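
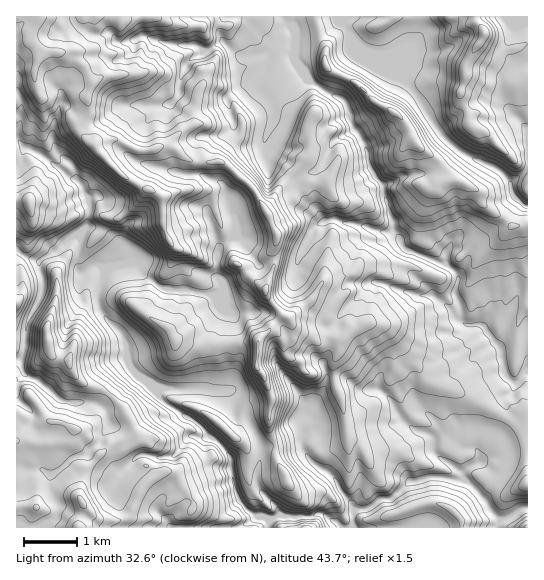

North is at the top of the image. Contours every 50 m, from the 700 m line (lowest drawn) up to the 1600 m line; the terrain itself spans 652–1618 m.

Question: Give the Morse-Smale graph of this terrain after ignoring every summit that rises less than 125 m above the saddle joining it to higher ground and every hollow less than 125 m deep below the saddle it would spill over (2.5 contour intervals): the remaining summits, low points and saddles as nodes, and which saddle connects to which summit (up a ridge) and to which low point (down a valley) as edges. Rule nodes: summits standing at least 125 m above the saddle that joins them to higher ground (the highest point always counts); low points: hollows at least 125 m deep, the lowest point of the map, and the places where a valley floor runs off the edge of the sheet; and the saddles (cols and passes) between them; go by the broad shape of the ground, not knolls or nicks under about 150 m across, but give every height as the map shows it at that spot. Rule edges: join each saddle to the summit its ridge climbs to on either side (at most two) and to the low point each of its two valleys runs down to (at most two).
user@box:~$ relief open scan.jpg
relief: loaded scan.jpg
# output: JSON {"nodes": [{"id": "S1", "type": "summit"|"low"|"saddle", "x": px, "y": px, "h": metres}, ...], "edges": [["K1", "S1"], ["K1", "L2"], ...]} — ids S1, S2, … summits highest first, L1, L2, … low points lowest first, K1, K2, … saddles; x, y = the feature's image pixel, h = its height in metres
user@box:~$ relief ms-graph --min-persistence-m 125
{"nodes": [
{"id": "S1", "type": "summit", "x": 39, "y": 17, "h": 1618},
{"id": "S2", "type": "summit", "x": 78, "y": 527, "h": 1572},
{"id": "S3", "type": "summit", "x": 29, "y": 203, "h": 1540},
{"id": "S4", "type": "summit", "x": 47, "y": 342, "h": 1539},
{"id": "S5", "type": "summit", "x": 17, "y": 303, "h": 1449},
{"id": "S6", "type": "summit", "x": 485, "y": 34, "h": 1291},
{"id": "S7", "type": "summit", "x": 394, "y": 113, "h": 1269},
{"id": "S8", "type": "summit", "x": 453, "y": 511, "h": 910},
{"id": "S9", "type": "summit", "x": 527, "y": 527, "h": 861},
{"id": "L1", "type": "low", "x": 510, "y": 515, "h": 652},
{"id": "K1", "type": "saddle", "x": 109, "y": 394, "h": 1354},
{"id": "K2", "type": "saddle", "x": 17, "y": 143, "h": 1308},
{"id": "K3", "type": "saddle", "x": 23, "y": 351, "h": 1214},
{"id": "K4", "type": "saddle", "x": 79, "y": 245, "h": 1116},
{"id": "K5", "type": "saddle", "x": 171, "y": 406, "h": 1024},
{"id": "K6", "type": "saddle", "x": 505, "y": 219, "h": 989},
{"id": "K7", "type": "saddle", "x": 317, "y": 85, "h": 971},
{"id": "K8", "type": "saddle", "x": 414, "y": 91, "h": 943},
{"id": "K9", "type": "saddle", "x": 375, "y": 505, "h": 728},
{"id": "K10", "type": "saddle", "x": 523, "y": 507, "h": 652}],
"edges": [["K1", "S2"], ["K1", "S4"], ["K1", "L1"], ["K2", "S1"], ["K2", "S3"], ["K2", "L1"], ["K3", "S4"], ["K3", "S5"], ["K3", "L1"], ["K4", "S1"], ["K4", "S4"], ["K4", "L1"], ["K5", "S1"], ["K5", "S2"], ["K5", "L1"], ["K6", "S1"], ["K6", "S7"], ["K6", "L1"], ["K7", "S1"], ["K7", "S7"], ["K7", "L1"], ["K8", "S6"], ["K8", "S7"], ["K8", "L1"], ["K9", "S1"], ["K9", "S8"], ["K9", "L1"], ["K10", "S1"], ["K10", "S9"], ["K10", "L1"]]}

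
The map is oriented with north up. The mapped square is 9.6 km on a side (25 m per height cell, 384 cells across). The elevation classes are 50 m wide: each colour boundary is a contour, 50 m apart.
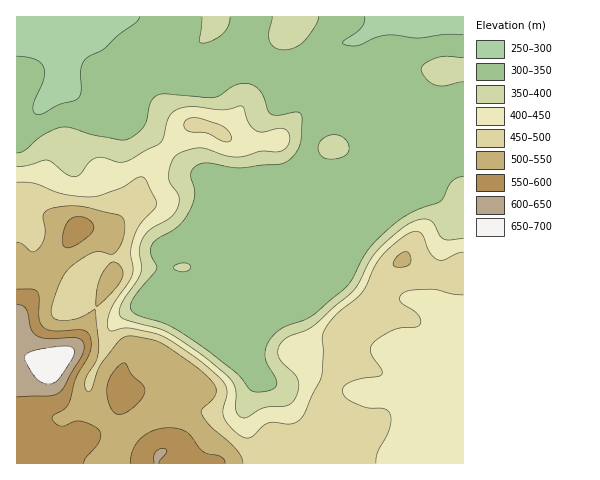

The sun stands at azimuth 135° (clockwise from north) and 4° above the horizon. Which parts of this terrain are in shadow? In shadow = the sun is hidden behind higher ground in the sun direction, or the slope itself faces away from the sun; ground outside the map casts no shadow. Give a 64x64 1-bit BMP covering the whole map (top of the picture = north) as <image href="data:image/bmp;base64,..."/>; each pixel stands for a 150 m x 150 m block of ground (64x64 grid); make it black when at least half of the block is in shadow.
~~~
<image width="64" height="64" href="data:image/bmp;base64,Qk0+AgAAAAAAAD4AAAAoAAAAQAAAAEAAAAABAAEAAAAAAAACAAATCwAAEwsAAAIAAAAAAAAA////AAAAAAAAAcAAAAAAAAAB4AAAAAAAAAPwAAAAAAAAA/wAYAAAAAAD/gDwAAAAAAH/APuAAAAAAP8B/8AAAAAAfAH/wAAAABgAAf/gAAAAHAAA/+AAAAA8AAD/8AAAADwAAP/wAAAAPAAA/+AAAAA+AAD/wAAAEB4AAfgAAAA8HgAB/AAAAH8PAYD+AAAAf4//gP8AAAB/z/8Af/gAAH/P/gD//AAAP8/8AP/+AAA/x/gA//8AAB4D4AH//4AAgACAAf//wADAAAAA///gAMAQAAA//+AA4AgAAB//8AAgDAAAH//wADAAAAAf//gGOAADAB///A88AAAAH///DzwAAAAf//8PPgAAAB///48/AAAAB///zx+AAAAA///gH+AAAAD//+A//gAAAH//8D/+AAAAf//8f/8AAAB///7//4AAAH//////gAAAf/wf/+fAAAA/4B//58AAAAAAH/H34AAAAAAY8H/wAAAAAAD4f/AAABgAAPg/+AAIPAAA/D/8ABw8AAD+P/8APjwAAP47//w+AAAAfwD//h8AAAAfAH//B4AAAA4Af/8HgAAAAAD//4GAAAAAAP//gIAAAAAB//8AQAAAAAHwHAAAAACAAcAAAAAAAIAAAAAAADg4AAAAAAAAPP8AAwAAAAA8/wADg4AAAAB4AAGDgAAAAAAAAAGAAAAAAA=="/>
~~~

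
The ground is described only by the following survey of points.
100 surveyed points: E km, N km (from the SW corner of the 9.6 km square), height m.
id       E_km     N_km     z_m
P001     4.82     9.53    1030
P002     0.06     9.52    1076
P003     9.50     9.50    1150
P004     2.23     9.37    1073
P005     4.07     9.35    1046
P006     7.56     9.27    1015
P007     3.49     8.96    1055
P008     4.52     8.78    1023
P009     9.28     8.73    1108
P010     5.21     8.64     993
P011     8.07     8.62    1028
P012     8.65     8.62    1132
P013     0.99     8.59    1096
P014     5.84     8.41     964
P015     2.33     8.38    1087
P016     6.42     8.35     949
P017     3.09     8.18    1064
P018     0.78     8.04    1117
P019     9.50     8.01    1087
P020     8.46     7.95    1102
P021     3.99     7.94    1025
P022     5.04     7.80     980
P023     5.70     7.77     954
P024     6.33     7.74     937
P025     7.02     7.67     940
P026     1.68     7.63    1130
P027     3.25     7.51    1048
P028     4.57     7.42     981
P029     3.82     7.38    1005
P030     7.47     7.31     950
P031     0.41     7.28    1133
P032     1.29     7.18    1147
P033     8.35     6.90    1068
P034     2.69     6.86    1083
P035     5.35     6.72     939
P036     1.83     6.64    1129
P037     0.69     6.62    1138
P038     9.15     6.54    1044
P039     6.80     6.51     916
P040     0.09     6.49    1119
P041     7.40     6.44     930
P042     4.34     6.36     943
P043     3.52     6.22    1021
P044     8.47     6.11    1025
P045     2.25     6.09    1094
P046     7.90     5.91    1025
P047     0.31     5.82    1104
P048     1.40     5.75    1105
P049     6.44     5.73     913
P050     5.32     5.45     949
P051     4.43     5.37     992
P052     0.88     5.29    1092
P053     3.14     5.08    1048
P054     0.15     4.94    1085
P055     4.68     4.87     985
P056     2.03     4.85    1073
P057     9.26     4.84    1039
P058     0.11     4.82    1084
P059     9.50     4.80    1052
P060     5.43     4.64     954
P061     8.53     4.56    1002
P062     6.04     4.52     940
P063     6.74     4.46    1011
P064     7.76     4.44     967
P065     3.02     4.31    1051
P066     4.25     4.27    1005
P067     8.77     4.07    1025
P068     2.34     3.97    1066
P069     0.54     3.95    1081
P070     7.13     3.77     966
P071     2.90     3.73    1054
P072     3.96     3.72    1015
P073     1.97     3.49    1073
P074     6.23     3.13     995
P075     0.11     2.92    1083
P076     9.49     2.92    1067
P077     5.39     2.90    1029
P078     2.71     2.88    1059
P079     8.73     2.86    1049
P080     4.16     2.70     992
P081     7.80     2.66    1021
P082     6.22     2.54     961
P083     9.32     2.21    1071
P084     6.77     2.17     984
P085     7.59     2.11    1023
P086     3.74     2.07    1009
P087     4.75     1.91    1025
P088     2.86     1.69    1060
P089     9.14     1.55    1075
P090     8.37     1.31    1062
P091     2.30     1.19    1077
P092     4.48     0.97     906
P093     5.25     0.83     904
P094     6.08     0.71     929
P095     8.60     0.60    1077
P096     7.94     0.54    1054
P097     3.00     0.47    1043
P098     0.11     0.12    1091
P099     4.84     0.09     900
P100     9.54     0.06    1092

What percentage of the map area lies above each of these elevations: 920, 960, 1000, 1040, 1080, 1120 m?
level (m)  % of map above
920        96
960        84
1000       68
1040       48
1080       24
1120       5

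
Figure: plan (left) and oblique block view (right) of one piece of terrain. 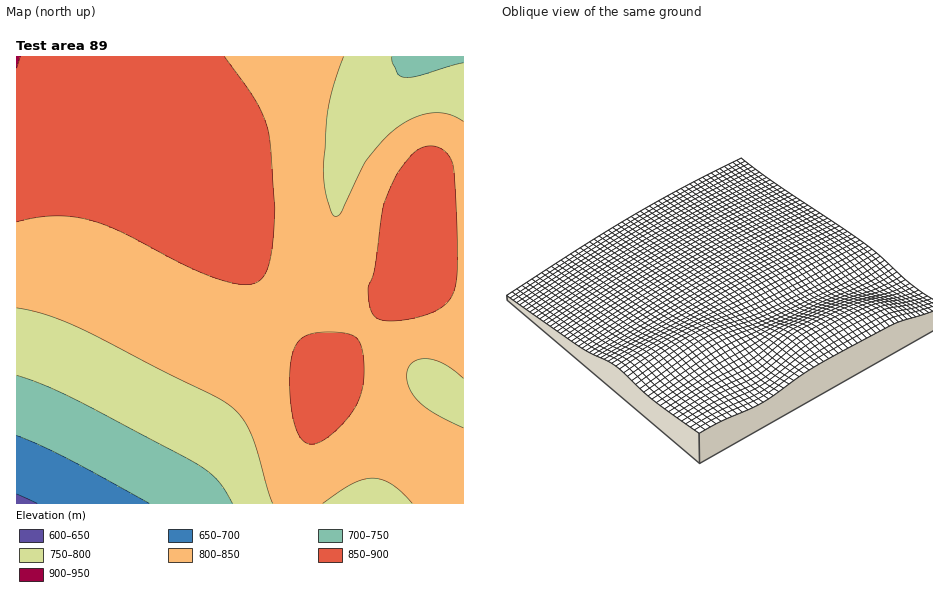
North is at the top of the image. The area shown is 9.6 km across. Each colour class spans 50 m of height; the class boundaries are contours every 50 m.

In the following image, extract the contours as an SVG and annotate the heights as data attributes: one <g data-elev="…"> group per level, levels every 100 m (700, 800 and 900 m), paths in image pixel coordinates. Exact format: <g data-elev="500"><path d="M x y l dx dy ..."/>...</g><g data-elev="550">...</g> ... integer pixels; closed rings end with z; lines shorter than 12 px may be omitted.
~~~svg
<g data-elev="700"><path d="M17 436l47 21 85 46"/></g><g data-elev="800"><path d="M323 503l30-19 10-5 9-1 10 2 9 4 11 8 10 11"/><path d="M463 428l-28-14-16-12-10-14-2-14 2-7 4-5 6-3 8 0 18 5 18 14"/><path d="M17 308l29 7 32 12 136 69 16 10 12 11 9 17 22 69"/><path d="M463 121l-15-7-15-1-17 4-18 10-14 12-18 21-25 53-4 3-3 0-4-6-5-18-1-29 5-57 5-24 10-25"/></g><g data-elev="900"><path d="M17 68l3-11"/></g>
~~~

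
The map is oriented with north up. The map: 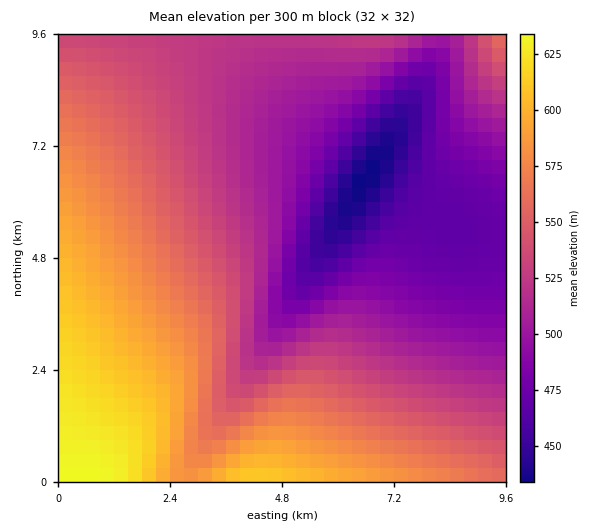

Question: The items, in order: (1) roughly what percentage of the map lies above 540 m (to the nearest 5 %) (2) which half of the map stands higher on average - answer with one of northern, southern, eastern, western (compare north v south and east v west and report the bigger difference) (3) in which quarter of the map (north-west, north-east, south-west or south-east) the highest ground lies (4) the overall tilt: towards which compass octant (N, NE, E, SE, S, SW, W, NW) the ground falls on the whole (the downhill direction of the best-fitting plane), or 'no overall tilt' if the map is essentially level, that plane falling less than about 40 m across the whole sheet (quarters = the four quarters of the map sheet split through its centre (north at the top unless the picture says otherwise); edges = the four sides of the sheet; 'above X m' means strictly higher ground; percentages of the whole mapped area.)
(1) Roughly 40 % of the ground is higher than 540 m.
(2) On average the western half of the map is the higher ground.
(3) Look to the south-west quarter for the highest ground.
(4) Overall the map slopes down towards the north-east.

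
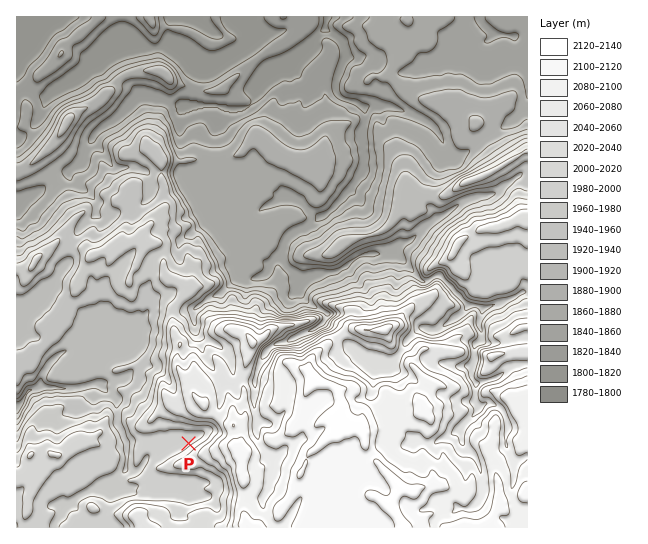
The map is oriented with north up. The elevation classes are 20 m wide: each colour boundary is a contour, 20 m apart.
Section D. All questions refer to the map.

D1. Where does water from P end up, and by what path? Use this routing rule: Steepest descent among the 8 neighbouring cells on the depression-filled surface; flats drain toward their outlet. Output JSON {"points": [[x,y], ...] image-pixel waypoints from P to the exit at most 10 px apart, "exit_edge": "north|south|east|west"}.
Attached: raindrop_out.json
{"points": [[189, 443], [178, 445], [167, 449], [157, 451], [146, 458], [141, 469], [130, 471], [126, 463], [127, 453], [126, 442], [122, 431], [118, 421], [117, 410], [117, 399], [106, 390], [97, 383], [86, 386], [75, 389], [65, 389], [54, 387], [43, 387], [33, 389], [23, 398], [17, 406]], "exit_edge": "west"}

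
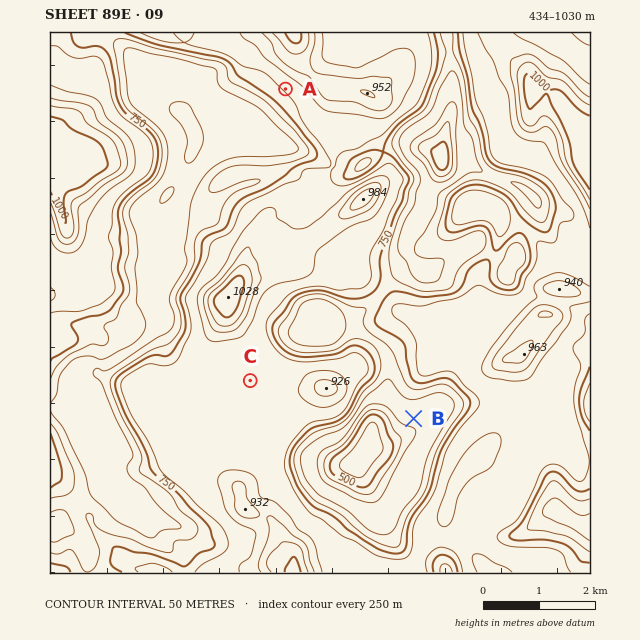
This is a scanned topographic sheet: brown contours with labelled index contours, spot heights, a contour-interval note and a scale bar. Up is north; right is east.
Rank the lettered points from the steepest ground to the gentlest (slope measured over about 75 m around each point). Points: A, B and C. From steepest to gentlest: A B C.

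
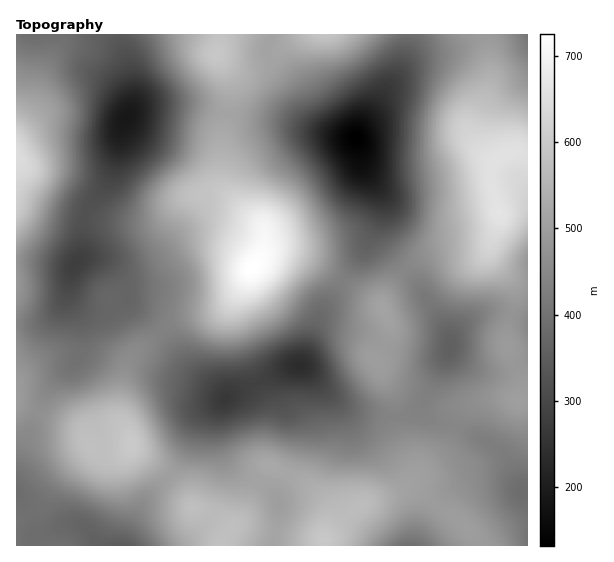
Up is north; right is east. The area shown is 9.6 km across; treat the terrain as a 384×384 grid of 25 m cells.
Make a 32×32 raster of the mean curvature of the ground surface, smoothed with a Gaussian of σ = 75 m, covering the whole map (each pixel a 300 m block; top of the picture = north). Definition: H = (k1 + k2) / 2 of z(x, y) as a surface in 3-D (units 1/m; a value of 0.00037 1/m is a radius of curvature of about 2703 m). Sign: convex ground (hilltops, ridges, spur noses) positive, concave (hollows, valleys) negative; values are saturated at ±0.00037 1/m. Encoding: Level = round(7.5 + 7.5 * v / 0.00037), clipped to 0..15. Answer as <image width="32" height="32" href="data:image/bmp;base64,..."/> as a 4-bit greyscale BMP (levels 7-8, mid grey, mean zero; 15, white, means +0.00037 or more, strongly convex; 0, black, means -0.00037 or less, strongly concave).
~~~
<image width="32" height="32" href="data:image/bmp;base64,Qk12AgAAAAAAAHYAAAAoAAAAIAAAACAAAAABAAQAAAAAAAACAAATCwAAEwsAABAAAAAAAAAAAAAAABEREQAiIiIAMzMzAERERABVVVUAZmZmAHd3dwCIiIgAmZmZAKqqqgC7u7sAzMzMAN3d3QDu7u4A////ACZ5VkRohpqVSu/LliSbupZoUxV2i9h81zaqiqlWu7qIaGM3lUr9qbYleZ3piaqHVVZli6UWynZ1R6q82Jl3eEJWi97LZZplibu3iGaal5hldpzZv+lnee/ql0RoqoioZ3WOtp/VR2nOh1d1aJmIQ0hUj7i/pAMleSNoZpdlVmaJlXzc/3EkATZXliRnZZmYraRVeblUdSFXm3InuoaKurvHMTaXRHQyVUIBfPuHV3V5mWQ2upZURVMAA8/LlAFYqXipeL23RZqFMAjcibcgXewzZ2VZqXr/uZZnmH3YIUvJdBV3Unh6/6m2ImrehTUTitgTnHOWVM/shAJb/VFYY1vJIJyVhSGu/9dEebtSfMmsVRAkVZc0vf/6uUFZl4v/pjYxJEaVaLmt7cpAR7qHr8WJdGiKl1aIfc2ZZ2V6lYza2kJomapnaM/+mXphGLd9/MlAJVjv6mq9zJVHMAiYnLitpUQmz/yqiXqVEQJpeK2H39plRFmqqIVZlxAlmne7dtypUwMiaqmZh2MiFZur2rzHhzACNYy5eVIgACRp7riuiKyQADadqYYyIQBDef+3m3ntlAATV4iXValRREfep2dauHdAAlaZuai7hUMlm7t0aYNXhFmr65mnd3YhFXeLt1imimNqz/tll4m5YyV1e5UlioczWJrKU2rf7IM0dmml"/>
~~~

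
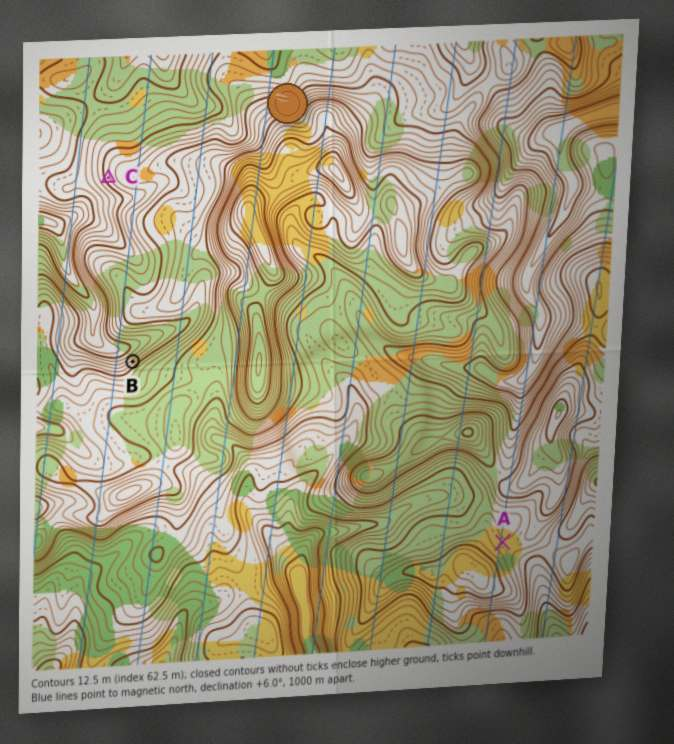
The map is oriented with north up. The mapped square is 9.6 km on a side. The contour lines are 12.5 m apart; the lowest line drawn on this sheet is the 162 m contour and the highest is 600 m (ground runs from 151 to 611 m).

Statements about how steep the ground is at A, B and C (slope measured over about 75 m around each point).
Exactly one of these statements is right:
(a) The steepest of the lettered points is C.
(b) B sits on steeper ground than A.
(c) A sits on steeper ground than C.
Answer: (b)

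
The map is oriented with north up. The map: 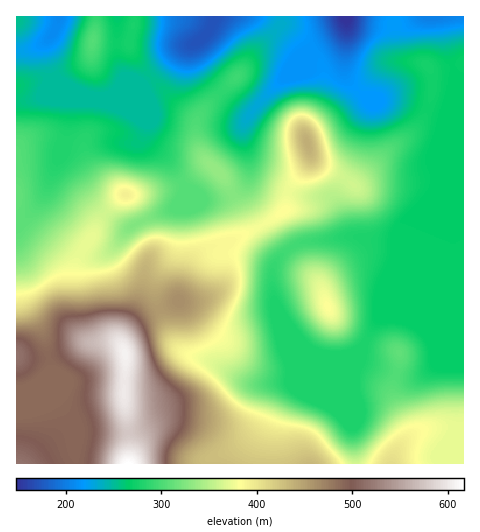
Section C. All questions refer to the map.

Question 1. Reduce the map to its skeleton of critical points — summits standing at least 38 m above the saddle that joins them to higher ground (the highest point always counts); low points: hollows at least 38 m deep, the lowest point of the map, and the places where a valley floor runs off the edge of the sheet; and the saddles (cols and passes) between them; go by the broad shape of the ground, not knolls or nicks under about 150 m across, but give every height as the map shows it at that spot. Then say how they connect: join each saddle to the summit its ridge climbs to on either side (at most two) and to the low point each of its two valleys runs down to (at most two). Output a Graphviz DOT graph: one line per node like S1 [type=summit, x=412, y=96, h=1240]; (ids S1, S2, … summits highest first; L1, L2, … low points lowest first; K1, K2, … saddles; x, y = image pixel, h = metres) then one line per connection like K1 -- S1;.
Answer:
graph terrain {
  S1 [type=summit, x=127, y=463, h=617];
  S2 [type=summit, x=307, y=143, h=440];
  S3 [type=summit, x=391, y=463, h=408];
  S4 [type=summit, x=328, y=307, h=382];
  S5 [type=summit, x=92, y=41, h=304];
  L1 [type=low, x=347, y=19, h=148];
  L2 [type=low, x=215, y=18, h=170];
  L3 [type=low, x=59, y=17, h=207];
  K1 [type=saddle, x=288, y=192, h=374];
  K2 [type=saddle, x=356, y=463, h=363];
  K3 [type=saddle, x=290, y=248, h=296];
  K4 [type=saddle, x=151, y=77, h=253];
  K1 -- S1;
  K1 -- S2;
  K1 -- L1;
  K2 -- S1;
  K2 -- S3;
  K2 -- L1;
  K3 -- S1;
  K3 -- S4;
  K3 -- L1;
  K4 -- S1;
  K4 -- S5;
  K4 -- L2;
  K4 -- L3;
}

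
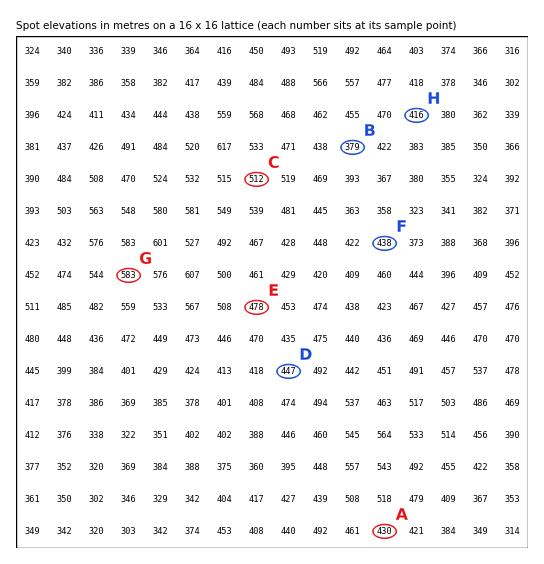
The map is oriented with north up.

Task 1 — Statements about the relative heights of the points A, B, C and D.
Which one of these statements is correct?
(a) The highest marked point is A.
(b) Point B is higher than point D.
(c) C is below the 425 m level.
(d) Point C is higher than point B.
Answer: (d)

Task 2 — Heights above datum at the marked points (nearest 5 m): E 480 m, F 440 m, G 585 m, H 415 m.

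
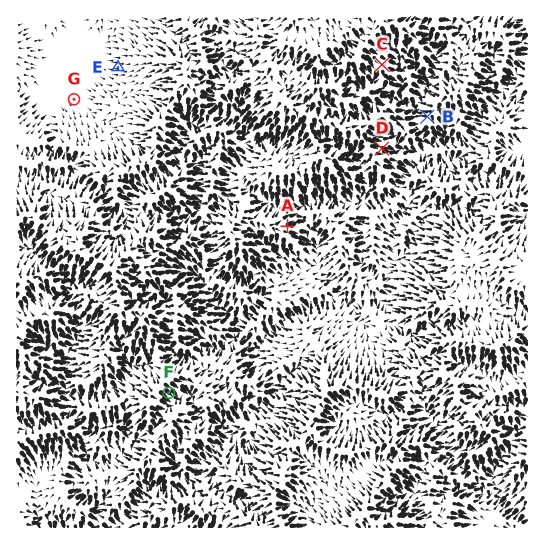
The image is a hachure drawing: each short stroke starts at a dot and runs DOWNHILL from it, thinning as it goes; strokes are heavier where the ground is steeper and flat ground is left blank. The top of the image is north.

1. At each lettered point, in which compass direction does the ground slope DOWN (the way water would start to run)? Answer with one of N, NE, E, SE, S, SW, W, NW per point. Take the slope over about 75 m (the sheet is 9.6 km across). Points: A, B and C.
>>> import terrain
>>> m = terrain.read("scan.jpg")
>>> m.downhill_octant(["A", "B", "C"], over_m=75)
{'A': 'NE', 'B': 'W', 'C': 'SE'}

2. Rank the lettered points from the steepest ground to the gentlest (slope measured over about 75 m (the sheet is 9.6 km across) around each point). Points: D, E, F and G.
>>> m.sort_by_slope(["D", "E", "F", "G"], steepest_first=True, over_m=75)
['F', 'D', 'E', 'G']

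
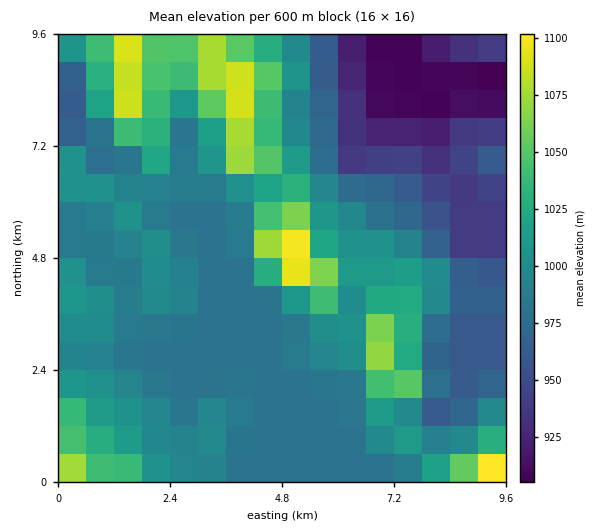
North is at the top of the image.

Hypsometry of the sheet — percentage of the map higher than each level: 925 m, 94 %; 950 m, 86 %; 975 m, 75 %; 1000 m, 36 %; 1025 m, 19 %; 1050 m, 10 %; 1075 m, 5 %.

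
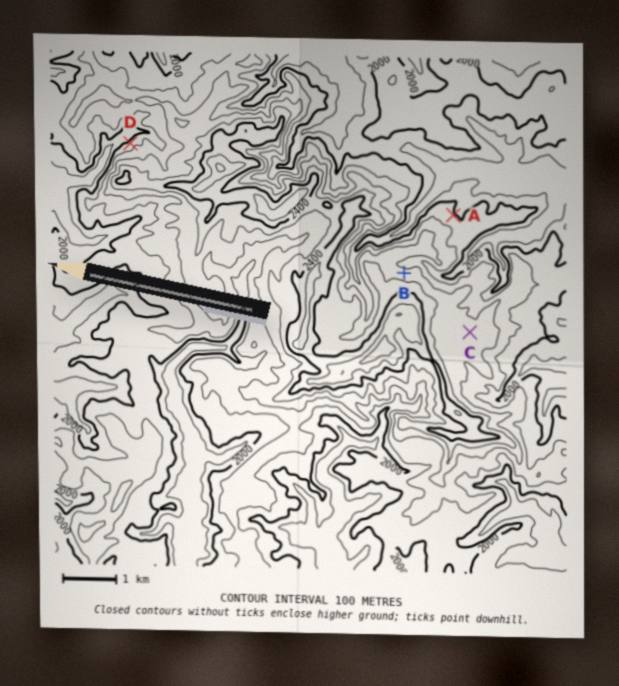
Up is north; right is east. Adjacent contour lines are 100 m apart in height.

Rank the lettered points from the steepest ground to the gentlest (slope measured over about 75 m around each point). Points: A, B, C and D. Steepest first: D B A C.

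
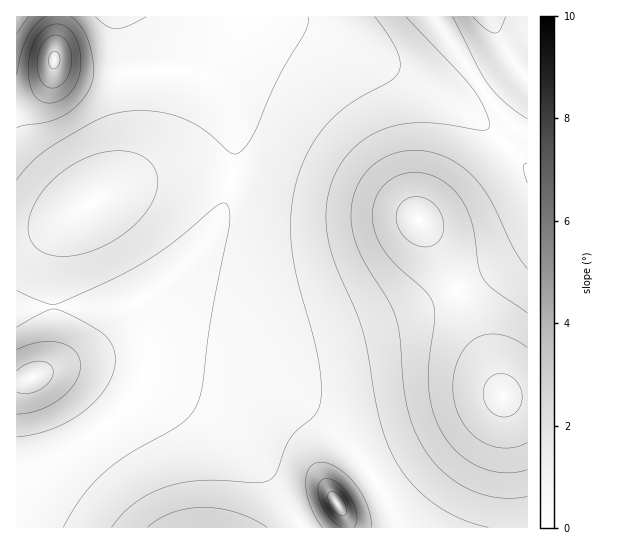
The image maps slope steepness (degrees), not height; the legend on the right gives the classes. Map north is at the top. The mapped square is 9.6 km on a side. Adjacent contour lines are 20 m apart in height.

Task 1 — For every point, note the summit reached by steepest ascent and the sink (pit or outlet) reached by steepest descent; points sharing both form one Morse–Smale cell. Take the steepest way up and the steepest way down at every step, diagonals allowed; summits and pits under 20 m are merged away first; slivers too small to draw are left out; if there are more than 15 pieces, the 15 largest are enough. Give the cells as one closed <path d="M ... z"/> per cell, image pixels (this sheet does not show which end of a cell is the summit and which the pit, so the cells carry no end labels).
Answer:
<path d="M279 20l-20 0-14 7-42 42-8 4 15 6 10 10 8 14 7 31-2 37-9 36-17 34-28 31-22 19-17 10 11 20 11 11 23 9 37 6 41 1 43-5 61-18 67-24 49-24 45-28 0-82-31-32-39-28-83-47-56-27z"/><path d="M527 249l-44 28-49 24-88 31-53 13-47 3-37-3-30-5-17-8-11-11-13-20-1 4 8 18 4 22-2 26 48 12 74 9 17 5 21 11 20 15 30 31 24 35 21 39 125 0z"/><path d="M55 63l-2 0-1 11-7 12-11 11-18 8 0 204 26-2 85 0 30-16 22-19 20-21 14-21 11-23 9-36 2-37-4-23-11-22-10-10-16-7-47-1-41 5-36-5-11-4z"/><path d="M147 387l-6 1-9 14-19 19-18 14-40 25-39 19 1 49 283-1-4-9-33-51-14-17-22-22-34-23z"/><path d="M433 16l-375 0-3 46 4 5 11 4 36 5 41-5 51 1 5-3 42-42 14-7 20 0 52 19 100 52 58 37 38 39 1-32-15-11-21-22z"/><path d="M137 303l-15 5-80-1-26 3 1 169 38-19 40-25 18-14 23-24 9-19 4-21-1-23z"/><path d="M151 372l-6 2-4 13 12 1 32 13 42 27 22 22 14 17 38 61 100-1-20-38-24-35-30-31-20-15-21-11-17-5-74-9z"/><path d="M527 16l-94 1 59 85 21 22 14 11z"/><path d="M57 16l-41 1 1 87 8-1 9-6 11-11 7-12 5-39z"/>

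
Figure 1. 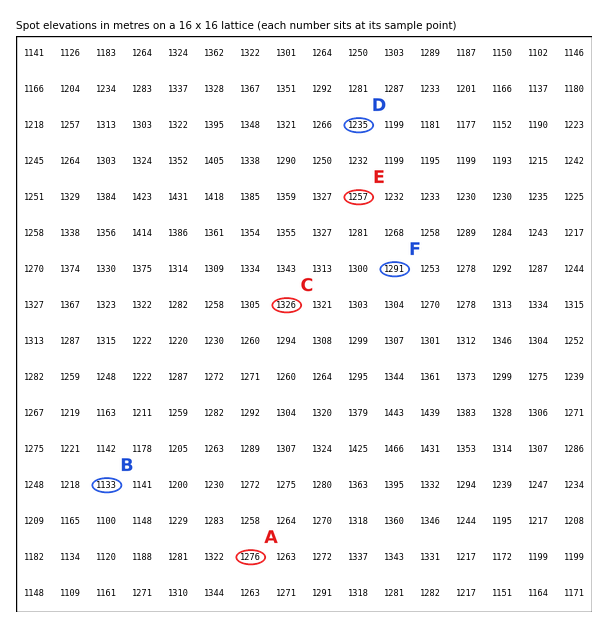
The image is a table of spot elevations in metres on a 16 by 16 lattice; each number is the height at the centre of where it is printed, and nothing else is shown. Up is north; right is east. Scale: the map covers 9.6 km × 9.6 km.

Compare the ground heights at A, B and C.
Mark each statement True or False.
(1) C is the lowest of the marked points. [False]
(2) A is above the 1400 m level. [False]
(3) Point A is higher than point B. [True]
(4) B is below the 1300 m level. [True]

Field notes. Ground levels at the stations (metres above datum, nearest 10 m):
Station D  1240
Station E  1260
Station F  1290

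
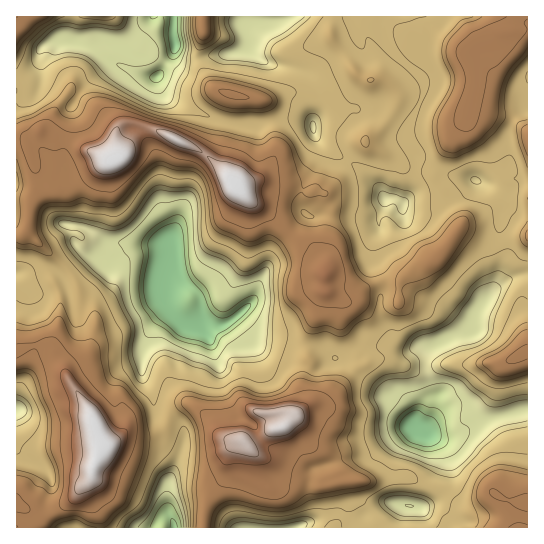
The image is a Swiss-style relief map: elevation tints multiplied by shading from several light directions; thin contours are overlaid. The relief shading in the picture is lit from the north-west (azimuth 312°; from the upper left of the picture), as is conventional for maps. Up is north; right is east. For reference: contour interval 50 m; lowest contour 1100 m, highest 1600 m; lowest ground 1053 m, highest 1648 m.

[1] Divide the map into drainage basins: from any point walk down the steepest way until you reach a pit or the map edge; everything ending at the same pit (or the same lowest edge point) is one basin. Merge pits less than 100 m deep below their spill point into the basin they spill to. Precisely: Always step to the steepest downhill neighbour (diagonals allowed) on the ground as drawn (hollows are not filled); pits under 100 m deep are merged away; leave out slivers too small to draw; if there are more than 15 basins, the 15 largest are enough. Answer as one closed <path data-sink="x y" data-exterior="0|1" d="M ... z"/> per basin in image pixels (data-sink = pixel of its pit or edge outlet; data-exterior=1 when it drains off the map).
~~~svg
<path data-sink="415 429" data-exterior="0" d="M527 16l-10 0-7 16-13 1-11 7-8 1-10 9 0 7 7 18 0 10-7 28-3 6-10 12-20 38 0 9 10 13 2 10 13 22-11 19-14 17-20 9-16 13-22 2-12 5-18 12-5 0-13-8-5 1-19 49 0 9 4 14-6 17 1 21-18 22-16 6-22 15 9 9 14 6 14 16 5 3 19-1 13 6 16-4 43 0 30-2 11 5 24 7 17 14 10 0 21-12 12 7 18 2-7 8 0 17 11 0z"/><path data-sink="198 327" data-exterior="0" d="M147 127l-7 2-22 30-13 4-31 20-24 4-3-8-11-9 0 23-5 10-3 22-5 8-7 2 0 114 29-4 8 6 6 14 29 44 14 38 11-4 13-10 24 2 12-4 6-9 3-9 12-9 7 0 9 5 24 28 7 3 12 0 7 5 21-14 16-6 18-22-1-21 6-17-4-14 0-9 20-51 0-21-5-11-11-12-15-10-24-22-21-15-18-22-25-23-16-10z"/><path data-sink="385 199" data-exterior="0" d="M515 16l-184 1 0 21 22 33 10 8 14 0 12 5 8 11 0 8-13 22-15 11-4 6-13 12-15 27-13 13 8 15-7 33 3 17-3 12 1 21 16 8 5 0 18-12 12-5 22-2 16-13 20-9 14-17 11-19-13-22-2-10-10-13 0-9 20-38 12-14 8-32 0-10-8-23-41 4-10-9-4-6 11-8 12-1 32 19 11-10 8-1 11-7 13-1z"/><path data-sink="175 43" data-exterior="0" d="M202 16l-185 0-1 121 9 2 2 5 24-23 6-15 8-11 6-3 31 20 14 14 1 5 8-8 9 0 17 5 50 23 18 16 0-6 5-16 9-50-18-6-7-7-9-17-2-12 6-15z"/><path data-sink="174 527" data-exterior="1" d="M190 404l-7 0-8 4-4 5-3 9-6 9-12 4-24-2-13 10-12 4-9 23 0 7-8 10 3 10 12 18 2 13 102-1 5-28 17-24 4-24 11-10-17-4-22-26z"/><path data-sink="243 25" data-exterior="0" d="M330 16l-127 0 0 22-6 15 2 12 9 17 7 7 22 7 21 4 13 0 20-8 15 0 12 4 21 0 14-11 4-10-26-37z"/><path data-sink="17 410" data-exterior="1" d="M45 345l-12 0-17 5 0 153 9 5 10 11 15-4 19-12 7-8 3-5 12-11 2-13 8-17-2-15-11-25-29-44-6-14z"/><path data-sink="313 127" data-exterior="0" d="M359 76l-6 9-14 11-21 0-12-4-15 0-20 8-8 0 10 27 3 28-18 24-10 3 15-1 10 4 13 0 21 7 11-1 7 2 12-12 15-27 13-12 0-4-10-19-3-9 4-13 12-16z"/><path data-sink="246 527" data-exterior="1" d="M242 440l-4 1-9 10-4 24-17 24-4 14-1 15 132-1 12-20-4-26-21 4-13-6-19 1-7-4-12-15-14-6z"/><path data-sink="410 506" data-exterior="0" d="M411 479l-66 2 2 26-12 20 182 0 0-17 6-9-17-1-15-7-18 12-10 0-17-14-24-7z"/>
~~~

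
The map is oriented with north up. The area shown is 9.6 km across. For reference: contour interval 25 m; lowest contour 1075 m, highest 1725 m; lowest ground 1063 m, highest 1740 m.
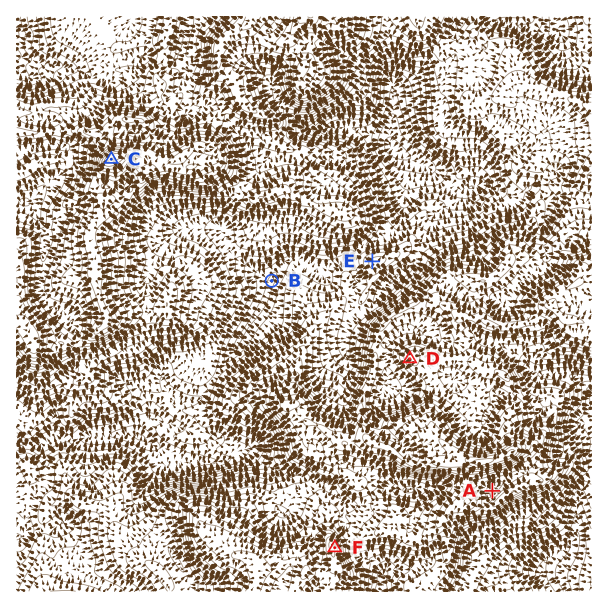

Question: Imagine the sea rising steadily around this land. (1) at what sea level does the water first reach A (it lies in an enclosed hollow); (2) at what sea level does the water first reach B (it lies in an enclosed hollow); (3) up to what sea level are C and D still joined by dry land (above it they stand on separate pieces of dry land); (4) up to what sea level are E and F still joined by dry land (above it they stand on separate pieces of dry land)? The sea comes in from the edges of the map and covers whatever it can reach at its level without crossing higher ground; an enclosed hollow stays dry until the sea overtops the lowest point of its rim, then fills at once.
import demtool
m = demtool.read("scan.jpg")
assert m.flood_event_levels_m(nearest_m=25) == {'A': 1550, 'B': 1225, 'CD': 1300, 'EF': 1275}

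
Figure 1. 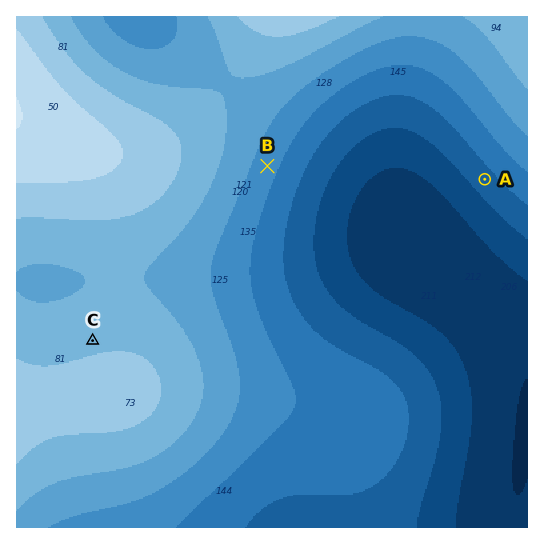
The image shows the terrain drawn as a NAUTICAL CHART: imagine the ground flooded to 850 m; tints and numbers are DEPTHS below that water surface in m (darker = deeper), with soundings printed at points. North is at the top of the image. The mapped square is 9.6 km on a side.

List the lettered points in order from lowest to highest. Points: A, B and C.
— A B C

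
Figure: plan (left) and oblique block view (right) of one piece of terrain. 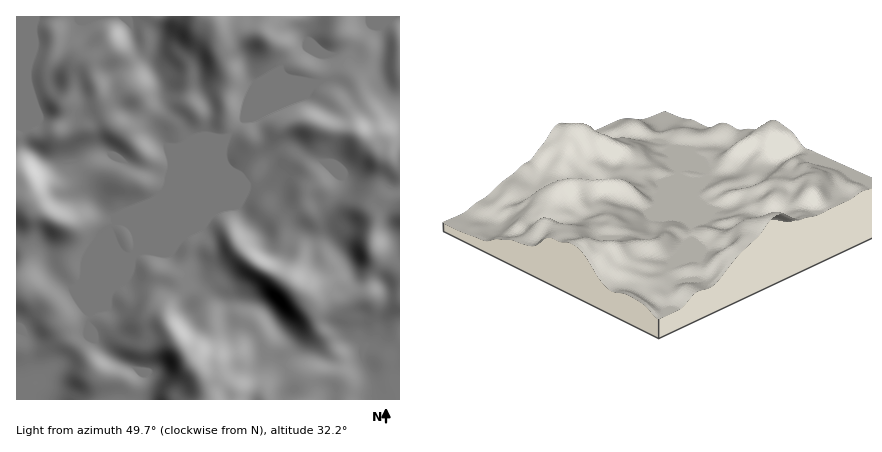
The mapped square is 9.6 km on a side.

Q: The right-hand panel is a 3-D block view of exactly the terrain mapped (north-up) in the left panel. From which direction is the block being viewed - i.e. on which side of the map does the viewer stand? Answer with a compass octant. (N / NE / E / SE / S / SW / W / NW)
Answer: NE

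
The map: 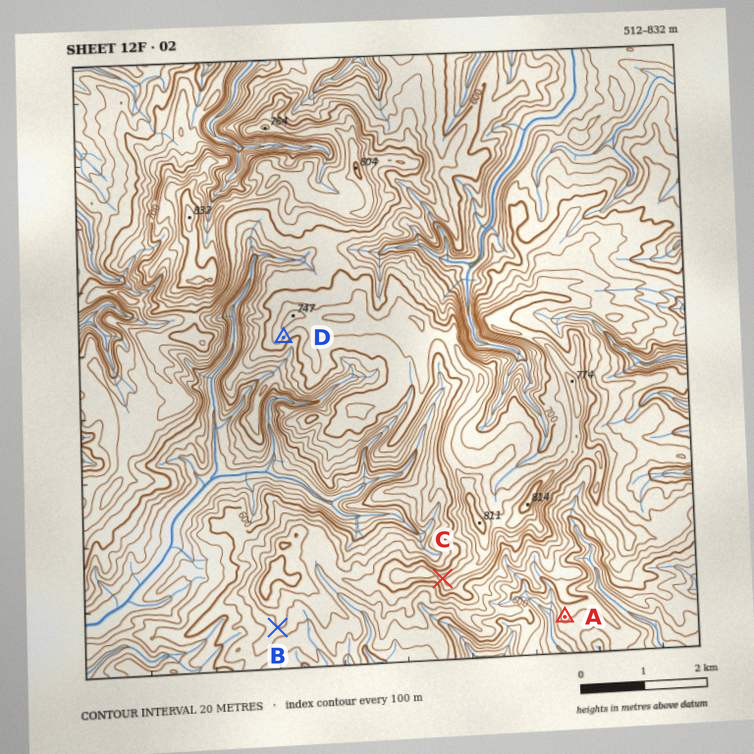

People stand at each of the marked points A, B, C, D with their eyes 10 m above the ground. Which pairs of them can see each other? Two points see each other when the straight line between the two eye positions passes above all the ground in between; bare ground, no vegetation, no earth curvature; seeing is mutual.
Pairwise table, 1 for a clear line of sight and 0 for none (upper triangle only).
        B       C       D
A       0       0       0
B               1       0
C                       1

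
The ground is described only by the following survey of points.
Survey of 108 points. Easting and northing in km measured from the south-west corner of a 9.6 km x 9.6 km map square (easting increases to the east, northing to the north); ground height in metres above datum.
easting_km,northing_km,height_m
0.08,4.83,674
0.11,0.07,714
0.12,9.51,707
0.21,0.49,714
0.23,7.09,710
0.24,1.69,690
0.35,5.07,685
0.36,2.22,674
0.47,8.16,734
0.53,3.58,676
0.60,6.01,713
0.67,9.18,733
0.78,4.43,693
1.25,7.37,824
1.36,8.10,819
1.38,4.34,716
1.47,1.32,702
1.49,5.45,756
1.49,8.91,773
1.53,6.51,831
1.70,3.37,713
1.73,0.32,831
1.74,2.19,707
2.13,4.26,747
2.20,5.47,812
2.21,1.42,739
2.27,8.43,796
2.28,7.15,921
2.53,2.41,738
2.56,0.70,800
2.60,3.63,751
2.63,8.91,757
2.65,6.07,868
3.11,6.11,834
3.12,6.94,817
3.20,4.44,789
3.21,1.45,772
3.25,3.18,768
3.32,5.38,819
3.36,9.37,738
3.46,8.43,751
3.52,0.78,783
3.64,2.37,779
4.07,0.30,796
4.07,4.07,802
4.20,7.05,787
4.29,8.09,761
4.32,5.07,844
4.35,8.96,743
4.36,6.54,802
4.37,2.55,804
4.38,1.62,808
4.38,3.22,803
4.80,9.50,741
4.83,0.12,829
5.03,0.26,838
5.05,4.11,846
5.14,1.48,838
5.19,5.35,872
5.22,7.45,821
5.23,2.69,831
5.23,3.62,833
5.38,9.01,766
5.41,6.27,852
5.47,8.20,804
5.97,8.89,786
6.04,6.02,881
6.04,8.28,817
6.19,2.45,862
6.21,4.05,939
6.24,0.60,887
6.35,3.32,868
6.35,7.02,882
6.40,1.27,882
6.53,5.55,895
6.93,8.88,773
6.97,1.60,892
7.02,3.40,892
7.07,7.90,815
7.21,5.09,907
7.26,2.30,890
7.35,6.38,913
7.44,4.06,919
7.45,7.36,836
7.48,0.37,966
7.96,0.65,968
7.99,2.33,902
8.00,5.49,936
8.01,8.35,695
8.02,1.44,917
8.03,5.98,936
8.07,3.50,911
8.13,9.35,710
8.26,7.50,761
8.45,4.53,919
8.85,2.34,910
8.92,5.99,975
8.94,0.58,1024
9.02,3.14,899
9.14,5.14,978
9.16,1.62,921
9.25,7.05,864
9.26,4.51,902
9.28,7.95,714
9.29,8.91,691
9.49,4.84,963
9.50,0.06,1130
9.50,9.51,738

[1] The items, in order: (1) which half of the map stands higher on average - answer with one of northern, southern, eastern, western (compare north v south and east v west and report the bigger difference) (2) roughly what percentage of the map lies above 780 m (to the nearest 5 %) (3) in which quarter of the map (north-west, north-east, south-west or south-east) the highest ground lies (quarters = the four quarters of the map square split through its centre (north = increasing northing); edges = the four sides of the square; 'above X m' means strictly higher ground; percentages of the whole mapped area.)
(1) The eastern half stands higher on average than the western half.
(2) Ground above 780 m makes up about 65 % of the sheet.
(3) The highest point lies in the south-east quarter of the map.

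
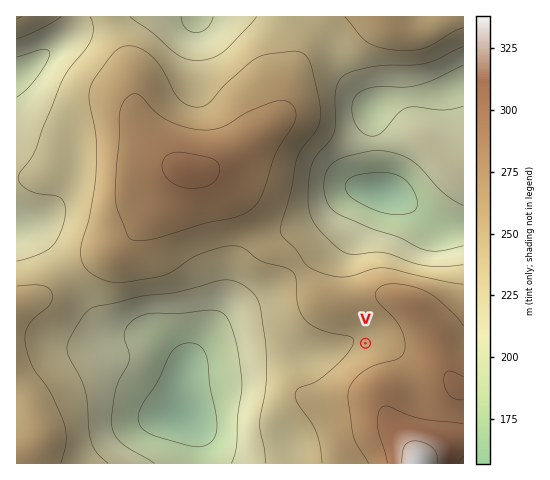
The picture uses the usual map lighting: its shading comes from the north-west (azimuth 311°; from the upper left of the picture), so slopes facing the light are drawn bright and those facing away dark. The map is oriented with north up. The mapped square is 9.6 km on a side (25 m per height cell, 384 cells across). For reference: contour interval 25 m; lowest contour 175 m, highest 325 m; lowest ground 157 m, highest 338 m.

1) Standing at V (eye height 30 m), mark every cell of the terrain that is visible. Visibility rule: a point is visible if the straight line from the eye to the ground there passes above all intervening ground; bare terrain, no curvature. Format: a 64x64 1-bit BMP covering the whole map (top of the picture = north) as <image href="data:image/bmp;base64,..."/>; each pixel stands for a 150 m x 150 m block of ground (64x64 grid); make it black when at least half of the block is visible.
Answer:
<image width="64" height="64" href="data:image/bmp;base64,Qk0+AgAAAAAAAD4AAAAoAAAAQAAAAEAAAAABAAEAAAAAAAACAAATCwAAEwsAAAIAAAAAAAAA////AAAAAAD///4AAAADgP///AAAAAPAf//4AAAAA/Af//gAAAAH/B//8AAAAAf/H//wAAAAD/8f//AAAAAP/h//8AAAGA/4P//wAAB4HHg///gAAPw8eD//+AAB//78f//8AAP///z///wAA////P///AAH///4///8AAf///j///4AD///+P///gAP///w////AB////D///+AH///8P///8Af///g////4B///8D////wOH//wP////wwf/+A/////+A//gD/////wB/4AD/////gAAAAD4f///gAAAAEB////8AAAAAH////wAAAAAP////AAAAAA////8AAAAAB////wAAAAAB////AAAAAAD///8AAAAAAH///wAAAAAAP///AAAAAAAf//8AAAAAAA///wAAAAAAD///AAAAAAAP//8AAAAAAA///4AAAAAAA///gAAAAAAAP/+AAAAAAAAP/8AAAAAAAAf/4AAAAAAAAf/wAAAAAAAA//gAAAAAAAB/+AAAAAAAAB/4AAAAAAAAD/gAAAAAAAAH+AAAAAAAAAH4AAAAAAAAAPwAAAAAAAAA/gAAAAAAAAD/AAAAAAAAAP/AAAAAAAAA//AAAAAAAAD//gAAAAAAAH//gAAAAAAAf//gAAAAAAB///AAAAAAAH//+AAAAAAAf/g8AAAAAAD/4Bw=="/>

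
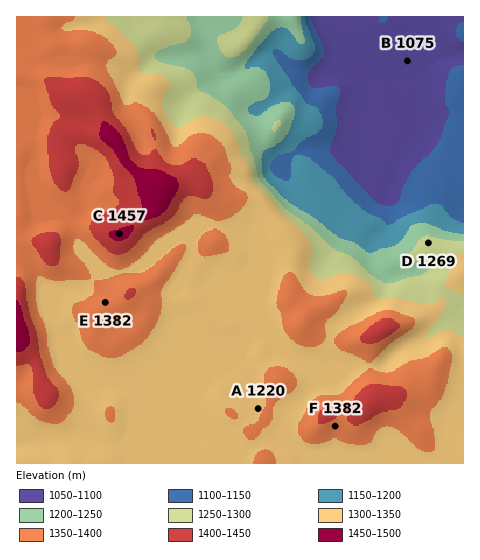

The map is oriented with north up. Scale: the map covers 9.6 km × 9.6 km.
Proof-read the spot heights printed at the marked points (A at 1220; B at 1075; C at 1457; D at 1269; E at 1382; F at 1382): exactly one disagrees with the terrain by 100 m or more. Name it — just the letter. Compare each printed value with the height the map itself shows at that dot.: A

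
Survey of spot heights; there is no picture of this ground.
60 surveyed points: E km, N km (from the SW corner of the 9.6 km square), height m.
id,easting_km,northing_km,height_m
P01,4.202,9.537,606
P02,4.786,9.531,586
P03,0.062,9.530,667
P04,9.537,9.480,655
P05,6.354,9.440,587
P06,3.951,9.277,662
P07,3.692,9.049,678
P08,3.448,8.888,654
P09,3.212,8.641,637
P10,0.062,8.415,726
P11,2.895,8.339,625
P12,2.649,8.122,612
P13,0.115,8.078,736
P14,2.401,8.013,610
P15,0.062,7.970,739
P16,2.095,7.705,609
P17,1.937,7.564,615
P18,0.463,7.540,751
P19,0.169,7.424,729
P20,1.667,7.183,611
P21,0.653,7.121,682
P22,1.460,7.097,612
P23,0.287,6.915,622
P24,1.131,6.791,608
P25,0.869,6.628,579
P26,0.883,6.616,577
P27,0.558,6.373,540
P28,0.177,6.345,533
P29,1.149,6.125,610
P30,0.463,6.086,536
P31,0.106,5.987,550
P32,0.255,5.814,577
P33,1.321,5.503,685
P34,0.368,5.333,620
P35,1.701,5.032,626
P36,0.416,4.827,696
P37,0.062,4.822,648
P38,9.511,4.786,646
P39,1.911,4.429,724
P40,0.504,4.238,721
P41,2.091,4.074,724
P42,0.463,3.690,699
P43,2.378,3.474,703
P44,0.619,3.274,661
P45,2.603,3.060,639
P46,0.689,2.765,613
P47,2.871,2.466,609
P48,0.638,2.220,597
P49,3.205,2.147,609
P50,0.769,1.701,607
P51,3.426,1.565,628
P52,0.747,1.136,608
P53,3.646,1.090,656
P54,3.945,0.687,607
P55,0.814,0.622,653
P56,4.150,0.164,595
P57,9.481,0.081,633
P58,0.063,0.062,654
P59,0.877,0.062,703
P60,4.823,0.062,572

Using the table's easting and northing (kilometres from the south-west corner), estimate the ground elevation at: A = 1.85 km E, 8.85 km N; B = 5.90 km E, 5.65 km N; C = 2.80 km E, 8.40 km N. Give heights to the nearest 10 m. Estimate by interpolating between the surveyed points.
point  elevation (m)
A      660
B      600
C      630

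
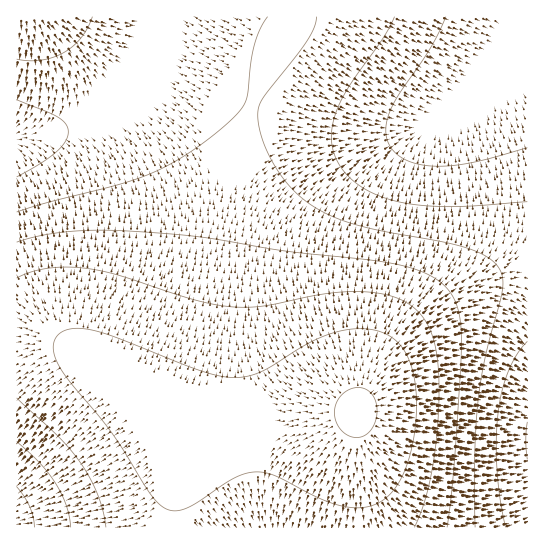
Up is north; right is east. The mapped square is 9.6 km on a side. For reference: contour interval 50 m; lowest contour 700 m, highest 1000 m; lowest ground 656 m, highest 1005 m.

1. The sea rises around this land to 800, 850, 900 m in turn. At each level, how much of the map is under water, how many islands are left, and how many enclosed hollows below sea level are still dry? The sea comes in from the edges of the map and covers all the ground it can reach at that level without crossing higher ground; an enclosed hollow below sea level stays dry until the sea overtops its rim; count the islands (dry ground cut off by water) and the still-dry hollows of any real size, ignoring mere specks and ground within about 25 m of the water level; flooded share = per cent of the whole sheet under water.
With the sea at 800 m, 38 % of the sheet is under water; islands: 0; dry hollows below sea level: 0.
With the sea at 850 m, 54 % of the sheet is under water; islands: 0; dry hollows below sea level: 0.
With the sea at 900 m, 65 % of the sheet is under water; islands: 0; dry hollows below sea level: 0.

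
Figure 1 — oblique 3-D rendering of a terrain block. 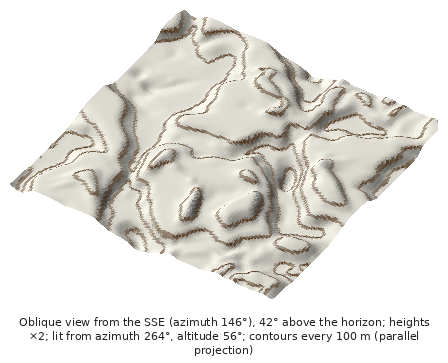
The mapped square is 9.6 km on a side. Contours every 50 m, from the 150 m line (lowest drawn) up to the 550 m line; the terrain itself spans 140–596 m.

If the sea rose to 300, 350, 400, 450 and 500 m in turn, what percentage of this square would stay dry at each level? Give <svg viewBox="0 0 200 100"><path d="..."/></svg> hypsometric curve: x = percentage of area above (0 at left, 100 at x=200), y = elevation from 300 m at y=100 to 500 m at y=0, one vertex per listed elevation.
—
<svg viewBox="0 0 200 100"><path d="M155 100l-27-25-35-25-65-25-17-25"/></svg>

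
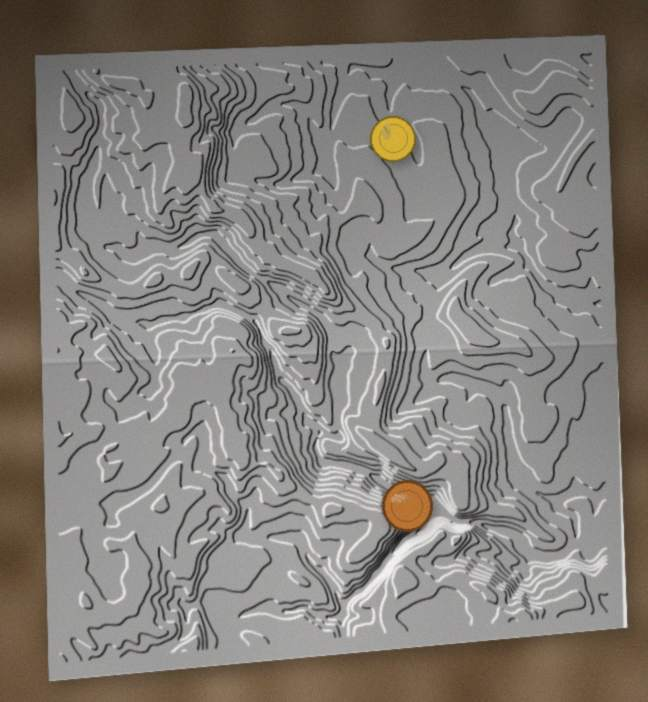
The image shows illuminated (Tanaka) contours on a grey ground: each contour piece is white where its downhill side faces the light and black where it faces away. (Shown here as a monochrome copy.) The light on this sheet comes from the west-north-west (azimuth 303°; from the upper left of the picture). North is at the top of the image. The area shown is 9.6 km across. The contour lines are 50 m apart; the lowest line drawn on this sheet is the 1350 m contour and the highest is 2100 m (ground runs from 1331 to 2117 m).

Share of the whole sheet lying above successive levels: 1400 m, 96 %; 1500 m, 80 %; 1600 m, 64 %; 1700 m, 51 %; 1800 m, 36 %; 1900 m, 24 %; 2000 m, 8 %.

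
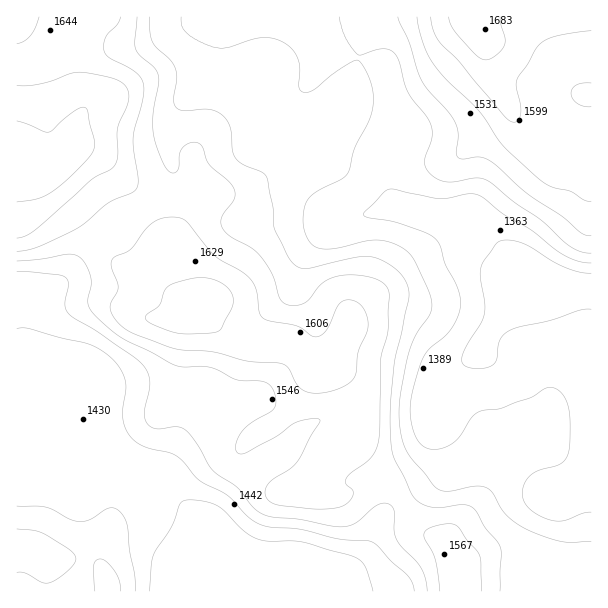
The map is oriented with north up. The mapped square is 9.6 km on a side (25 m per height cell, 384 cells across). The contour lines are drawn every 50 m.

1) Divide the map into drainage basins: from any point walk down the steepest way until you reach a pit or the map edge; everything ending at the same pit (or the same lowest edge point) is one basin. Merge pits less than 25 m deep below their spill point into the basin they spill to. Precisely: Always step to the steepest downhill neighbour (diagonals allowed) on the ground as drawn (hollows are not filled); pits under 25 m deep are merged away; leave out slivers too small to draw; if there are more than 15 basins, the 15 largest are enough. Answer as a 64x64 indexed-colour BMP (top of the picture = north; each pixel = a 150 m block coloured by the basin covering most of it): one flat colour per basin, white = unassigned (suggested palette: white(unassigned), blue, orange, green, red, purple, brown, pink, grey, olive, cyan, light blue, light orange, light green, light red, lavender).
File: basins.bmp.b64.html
<image width="64" height="64" href="data:image/bmp;base64,Qk12CAAAAAAAAHYAAAAoAAAAQAAAAEAAAAABAAQAAAAAAAAIAAATCwAAEwsAABAAAAAAAAAA////ALR3HwAOf/8ALKAsACgn1gC9Z5QAS1aMAMJ34wB/f38AIr28AM++FwDox64AeLv/AIrfmACWmP8A1bDFACIiIiIiIiIiIiIiIiIiIiIiIiIiIiIiIiERERERERERIiIiIiIiIiIiIiIiIiIiIiIiIiIiIiIiIREREREREREiIiIiIiIiIiIiIiIiIiIiIiIiIiIiIiIhERERERERESIiIiIiIiIiIiIiIiIiIiIiIiIiIiIiIiERERERERERIiIiIiIiIiIiIiIiIiIiIiIiIiIiIiIiEREREREREREiIiIiIiIiIiIiIiIiIiIiIiIiIiIiIiIRERERERERESIiIiIiIiIiIiIiIiIiIiIiIiIiIiIiERERERERERERIiIiIiIiIiIiIiIiIiIiIiIiIiIiIiEREREREREREREiIiIiIiIiIiIiIiIiIiIiIiIiIiIiERERERERERERESIiIiIiIiIiIiIiIiIiIiIiIiIiIiERERERERERERERIiIiIiIiIiIiIiIiIiIiIiIiIiIiIREREREREREREREiIiIiIiIiIiIiIiIiIiIRIiIiIiIRERERERERERERESIiIiIiIiIiIiIiIiIiIRESIiIiERERERERERERERERIiIiIiIiIiIiIiIiIiIREREiEREREREREREREREREREiIiIiIiIiIiIiIiIiIhERERIRERERERERERERERERESIiIiIiIiIiIiIiIiIhERERERERERERERERERERERERIiIiIiIiIiIiIiIiIiEREREREREREREREREREREREREiIiIiIiIiIiIiIiIiERERERERERERERERERERERERESIiIiIiIiIiIiIiIiERERERERERERERERERERERERERIiIiIiIiIiIiIiIiEREREREREREREREREREREREREREiIiIiIiIiIiIiIiERERERERERERERERERERERERERESIiIiIiIiIiIiIiIRERERERERERERERERERERERERERIiIiIiIiIiIiIiIiEREREREREREREREREREREREREREiIiIiIiIiIiIiIiIRERERERERERERERERERERERERESIiIiIiIiIiIiIiIiERERERERERERERERERERERERERIiIiIiIiIiIiIiIiIREREREREREREREREREREREREREiIiIiIiIiIiIiIiIhERERERERERERERERERERERERESIiIiIiIiIiIiIiIiERERERERERERERERERERERERERIiIiIiIiIiIiIiIiEREREREREREREREREREREREREREiIiIiIiIiIiIiIhERERERERERERERERERERERERERESIiIiIiIiIiIiIiERERERERERERERERERERERERERERIiIiIiIiIiIiIiIREREREREREREREREREREREREREREiIiIiIiIiIiIiIRERERERERERERERERERERERERERESIiIiIiIiIiIRERERERERERERERERERERERERERERERIiIiIiIiIiIhEREREREREREREREREREREREREREREREiIiIiIiIiERERERERERERERERERERERERERERERERESIiIiIiIhERERERERERERERERERERERERERERERERERIiIiIiIhEREREREREREREREREREREREREREREREREREiIiIiIhERERERERERERERERERERERERERERERERERESIiIiIiERERERERERERERERERERERERERERERERERERIiIiIiEREREREREREREREREREREREREREREREREREREiIiIiERERERERERERERERERERERERERERERERERERESIiIiERERERERERERERERERERERERERERERERERERERIiIiEREREREREREREREREREREREREREREREREREREREiIiERERERERERERERERERERERERERERERERERERERESIiIRERERERERERERERERERERERERERERERERERERERERERERERERERERERERERERERERERERERERERERERERERERERERERERERERERERERERERERERERERERERERERERERERERERERERERERERERERERERERERERERERERERERERERERERERERERERERERERERERERERERERERERERERERERERERERERERERERERERERERERERERERERERERERERERERERERERERERERERERERERERERERERERERERERERERERERERERERERERERERERERERERERERERERERERERERERERERERERERERERERERERERERERERERERERERERERERERERERERERERERERERERERERERERERERERERERERERERERERERERERERERERERERERERERERERERERERERERERERERERERERERERERERERERERERERERERERERERERERERERERERERERERERERERERERERERERERERERERERERERERERERERERERERERERERERERERERERERERERERERERERERERERERERERERERERERERERERERERERERERERERERERERERERERERERERERERERERERERERERERERERERERERERERERERERERERERERERERERERERERERERERERERERERERERERERERERERERERERERERERERERERERERERERERERERERERERERERERERERERERERERERERERER"/>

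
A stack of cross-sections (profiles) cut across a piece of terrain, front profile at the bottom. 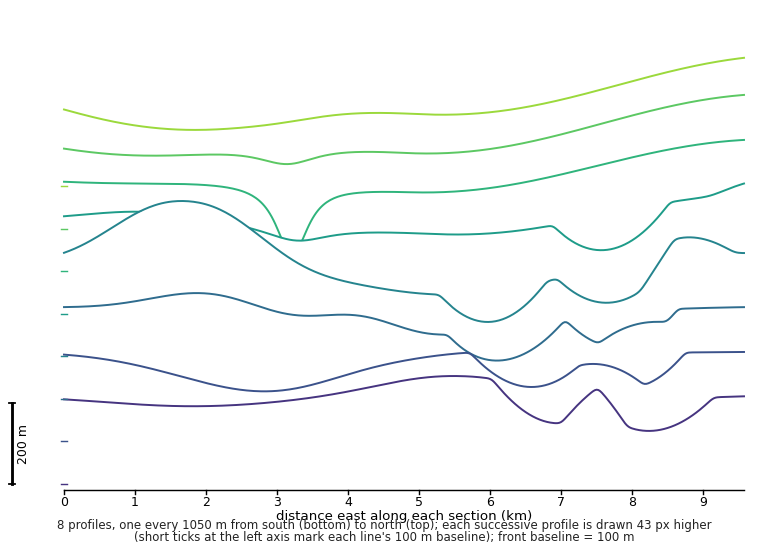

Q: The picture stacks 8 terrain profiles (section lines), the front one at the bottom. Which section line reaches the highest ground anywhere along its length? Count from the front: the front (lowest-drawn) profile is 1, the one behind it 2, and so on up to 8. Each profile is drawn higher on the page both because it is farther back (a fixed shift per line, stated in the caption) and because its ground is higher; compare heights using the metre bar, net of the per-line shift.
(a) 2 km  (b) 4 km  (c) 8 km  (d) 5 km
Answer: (b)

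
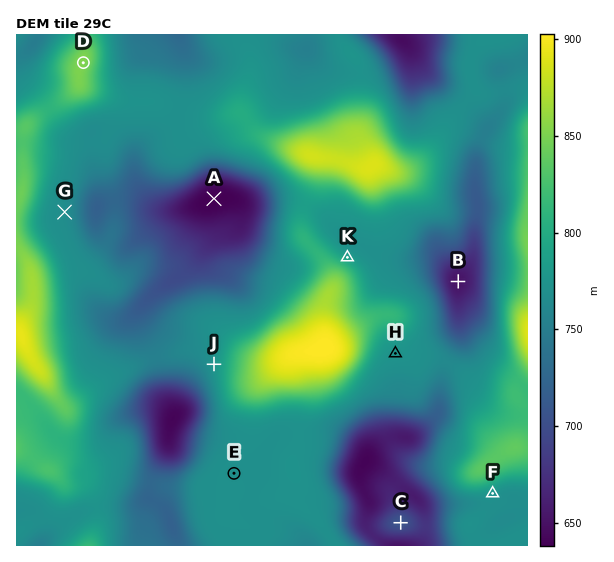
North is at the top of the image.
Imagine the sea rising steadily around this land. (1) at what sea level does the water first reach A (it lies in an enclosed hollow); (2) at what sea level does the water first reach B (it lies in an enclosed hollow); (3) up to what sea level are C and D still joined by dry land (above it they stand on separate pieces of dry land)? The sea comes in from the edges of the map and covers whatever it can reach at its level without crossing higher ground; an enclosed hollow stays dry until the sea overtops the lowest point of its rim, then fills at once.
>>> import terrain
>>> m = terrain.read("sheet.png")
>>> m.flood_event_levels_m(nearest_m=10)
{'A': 750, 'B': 760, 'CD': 680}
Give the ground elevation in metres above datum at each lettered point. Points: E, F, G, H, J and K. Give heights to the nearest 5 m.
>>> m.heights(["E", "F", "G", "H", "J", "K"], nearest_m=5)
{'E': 770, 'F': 775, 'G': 765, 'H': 775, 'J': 775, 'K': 785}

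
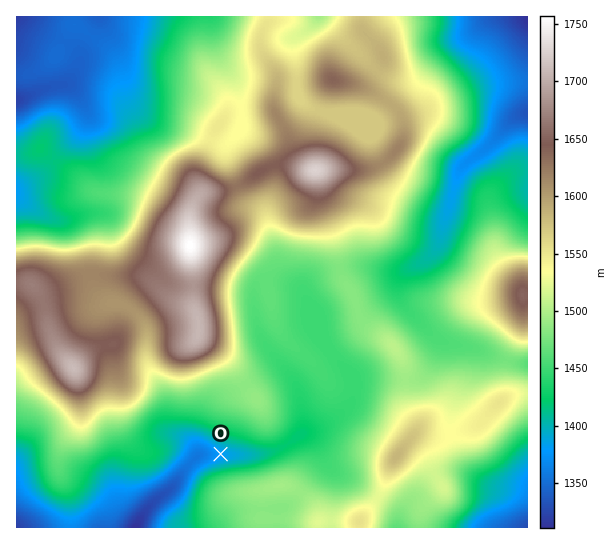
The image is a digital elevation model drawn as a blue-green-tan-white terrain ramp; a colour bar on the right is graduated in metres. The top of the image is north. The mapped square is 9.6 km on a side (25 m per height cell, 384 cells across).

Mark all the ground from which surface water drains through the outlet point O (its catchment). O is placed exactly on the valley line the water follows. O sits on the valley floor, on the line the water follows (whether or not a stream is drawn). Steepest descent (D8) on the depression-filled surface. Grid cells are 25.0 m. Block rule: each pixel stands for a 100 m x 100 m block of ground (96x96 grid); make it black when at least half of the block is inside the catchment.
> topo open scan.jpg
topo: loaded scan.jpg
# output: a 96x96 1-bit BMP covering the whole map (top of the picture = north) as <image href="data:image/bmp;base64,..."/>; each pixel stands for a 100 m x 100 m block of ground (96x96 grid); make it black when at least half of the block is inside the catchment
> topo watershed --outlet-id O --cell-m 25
<image width="96" height="96" href="data:image/bmp;base64,Qk2+BAAAAAAAAD4AAAAoAAAAYAAAAGAAAAABAAEAAAAAAIAEAAATCwAAEwsAAAIAAAAAAAAA////AAAAAAAAAAAAAAAAAAAAAAAAAAAAAAAAf4AAAAAAAAAAAAAA/4AAAAAAAAAAAAAA/8AAAAAAAAAAAAAA/+AAAAAAAAAAAAAB//AAAAAAAAAAAAAH//AAAAAAAAAAAAAP//gAAAAAAAAAAAB///gAAAAAAAAAAAD///gAAAAAAAAAAAD///wAAAAAAAAAAAD///wAAAAAAAAAAAD///4AAAAAAAAAAAH///4AAAAAAAAAAf////8AAAAAAAAAAf////+AAAAAAAAAAf/////AAAAAAAAAAf/////gAAAAAAAAAf/////gAAAAAAAAAf/////gAAAAAAAAAf/////gAAAAAAAAAf/////AAAAAAAAAAf////+AAAAAAAAAAP////+AAAAAAAAAAH////+AAAAAAAAAAA////+AAAAAAAAAAB////+AAAAAAAAAAB////+AAAAAAAAAAD////+AAAAAAAAAAH////+AAAAAAAAAAP////+AAAAAAAAAAf////8AAAAAAAAAA/////8AAAAAAAAAB/////4AAAAAAAAAD/////wAAAAAAAAAH/////gAAAAAAAAAP/////AAAAAAAAAAP////8AAAAAAAAAAP////4AAAAAAAAAAP////4AAAAAAAAAAP////wAAAAAAAAAAf////wAAAAAAAAAAf////wAAAAAAAAAAf////gAAAAAAAAAAf////gAAAAAAAAAAf////AAAAAAAAAAAf///+AAAAAAAAAAAf///+AAAAAAAAAAAf///+AAAAAAAAAAAf///+AAAAAAAAAAAf///+AAAAAAAAAAAf///+AAAAAAAAAAAf///+AAAAAAAAAAAf///+AAAAAAAAAAA////8AAAAAAAAAAA////8AAAAAAAAAAA////8AAAAAAAAAAA////4AAAAAAAAAAAf///wAAAAAAAAAAAf///gAAAAAAAAAAAf///gAAAAAAAAAAAP///gAAAAAAAAAAAP///gAAAAAAAAAAAB///gAAAAAAAAAAAAD//gAAAAAAAAAAAAA//gAAAAAAAAAAAAAf/AAAAAAAAAAAAAAH8AAAAAAAAAAAAAAAAAAAAAAAAAAAAAAAAAAAAAAAAAAAAAAAAAAAAAAAAAAAAAAAAAAAAAAAAAAAAAAAAAAAAAAAAAAAAAAAAAAAAAAAAAAAAAAAAAAAAAAAAAAAAAAAAAAAAAAAAAAAAAAAAAAAAAAAAAAAAAAAAAAAAAAAAAAAAAAAAAAAAAAAAAAAAAAAAAAAAAAAAAAAAAAAAAAAAAAAAAAAAAAAAAAAAAAAAAAAAAAAAAAAAAAAAAAAAAAAAAAAAAAAAAAAAAAAAAAAAAAAAAAAAAAAAAAAAAAAAAAAAAAAAAAAAAAAAAAAAAAAAAAAAAAAAAAAAAAAAAAAAAAAAAAAAAAAAAAAAAAAAAAAAAAAAAAAAAAAAAAAAAAAAAAAAAAAAAAAAAAAAAAAAAAAAAAAAAAAAAAAAAAAAAAAAAAAAAAAAAAAAAAAAAAAAAAAAAAA="/>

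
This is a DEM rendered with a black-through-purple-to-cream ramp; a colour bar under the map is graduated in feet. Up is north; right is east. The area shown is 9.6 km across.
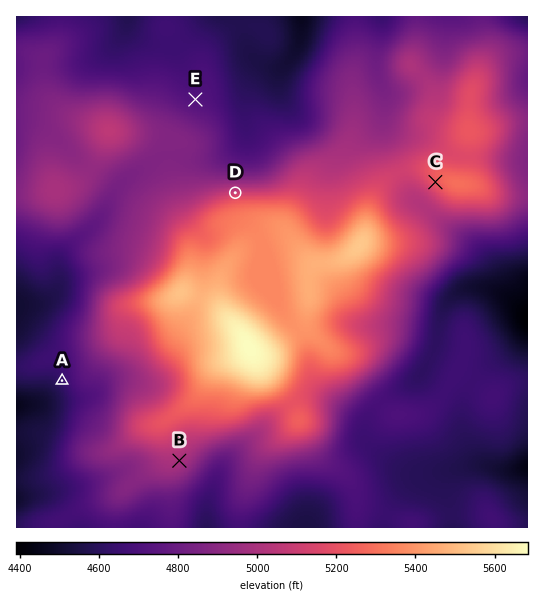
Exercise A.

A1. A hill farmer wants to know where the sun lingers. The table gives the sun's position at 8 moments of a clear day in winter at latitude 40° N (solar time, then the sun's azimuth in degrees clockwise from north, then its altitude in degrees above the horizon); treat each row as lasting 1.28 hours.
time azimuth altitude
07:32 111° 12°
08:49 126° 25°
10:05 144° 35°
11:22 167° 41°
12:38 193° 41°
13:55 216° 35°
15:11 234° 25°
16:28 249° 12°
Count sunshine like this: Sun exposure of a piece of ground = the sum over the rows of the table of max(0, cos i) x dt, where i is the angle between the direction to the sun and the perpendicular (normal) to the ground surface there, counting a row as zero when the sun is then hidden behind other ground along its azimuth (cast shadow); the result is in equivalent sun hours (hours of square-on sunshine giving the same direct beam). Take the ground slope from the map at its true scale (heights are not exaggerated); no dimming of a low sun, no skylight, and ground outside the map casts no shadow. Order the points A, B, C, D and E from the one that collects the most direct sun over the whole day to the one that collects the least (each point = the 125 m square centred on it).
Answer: C ≈ B ≈ A > E > D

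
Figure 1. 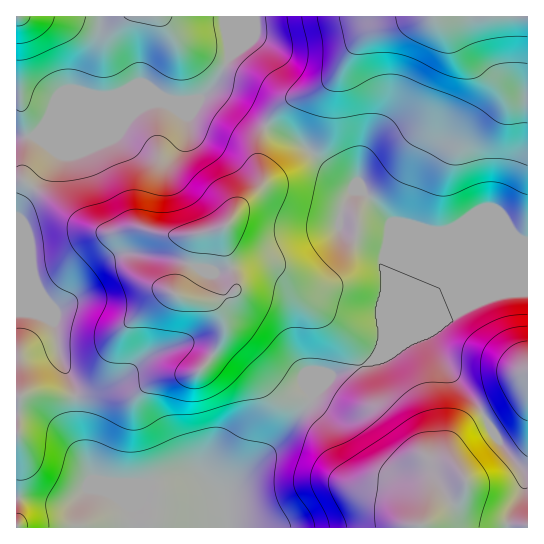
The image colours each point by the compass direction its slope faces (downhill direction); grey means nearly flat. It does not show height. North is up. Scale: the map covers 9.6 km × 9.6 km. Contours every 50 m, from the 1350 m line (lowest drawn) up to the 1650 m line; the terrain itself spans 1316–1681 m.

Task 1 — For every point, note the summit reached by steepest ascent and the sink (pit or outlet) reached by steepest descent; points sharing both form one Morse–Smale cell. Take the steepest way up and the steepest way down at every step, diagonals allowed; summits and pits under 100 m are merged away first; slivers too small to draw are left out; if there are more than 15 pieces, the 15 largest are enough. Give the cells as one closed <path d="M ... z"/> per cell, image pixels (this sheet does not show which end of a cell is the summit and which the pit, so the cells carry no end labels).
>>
<path d="M527 16l-301 0-1 15 4 15 0 12-17 31-15 12-15 6-12 0-9-4-14 1-77 32-44 0-10 2 1 390 210 0-2-23 2-7 6-11 47-46 27-34 5-12 21-20 37-12 9-13 12-13 20-9 80-32 37-5z"/><path d="M527 292l-36 4-80 32-20 9-12 13-9 13-37 12-21 20-5 12-27 34-47 46-6 11-2 7 2 21 2 2 298 0z"/><path d="M225 16l-208 0-1 121 54-1 77-32 14-1 9 4 12 0 15-6 15-12 17-31z"/>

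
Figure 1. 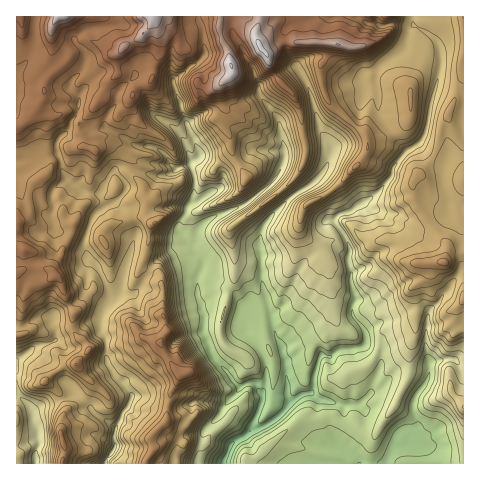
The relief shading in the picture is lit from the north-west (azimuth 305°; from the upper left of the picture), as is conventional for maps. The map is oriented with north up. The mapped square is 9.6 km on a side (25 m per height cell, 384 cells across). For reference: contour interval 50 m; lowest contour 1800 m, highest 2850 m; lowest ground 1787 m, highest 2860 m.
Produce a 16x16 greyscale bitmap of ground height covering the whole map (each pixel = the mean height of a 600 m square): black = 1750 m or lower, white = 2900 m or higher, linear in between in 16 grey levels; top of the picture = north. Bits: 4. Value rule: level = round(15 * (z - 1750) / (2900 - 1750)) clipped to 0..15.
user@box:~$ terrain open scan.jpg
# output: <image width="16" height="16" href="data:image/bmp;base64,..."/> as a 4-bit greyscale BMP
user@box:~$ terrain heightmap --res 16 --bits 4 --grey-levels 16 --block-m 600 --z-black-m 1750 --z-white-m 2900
<image width="16" height="16" href="data:image/bmp;base64,Qk32AAAAAAAAAHYAAAAoAAAAEAAAABAAAAABAAQAAAAAAIAAAAATCwAAEwsAABAAAAAAAAAAAAAAABEREQAiIiIAMzMzAERERABVVVUAZmZmAHd3dwCIiIgAmZmZAKqqqgC7u7sAzMzMAN3d3QDu7u4A////AFmGmFIzIjIjWIaJYyIzMyR4h3mDIiM0NXiXmoMyIzRFiJiqMyIzNFaYh4czI0Q1aLqHhjM0VUaIuoiENDVlaJmpiIU1VmVniKmIl0VmdleIqZiHV4Z3h4iqqZdYdoaYeLuql4qHiYiIu7u5zZqZiIi8vMu9y6uoeM3M3b3dzLl4"/>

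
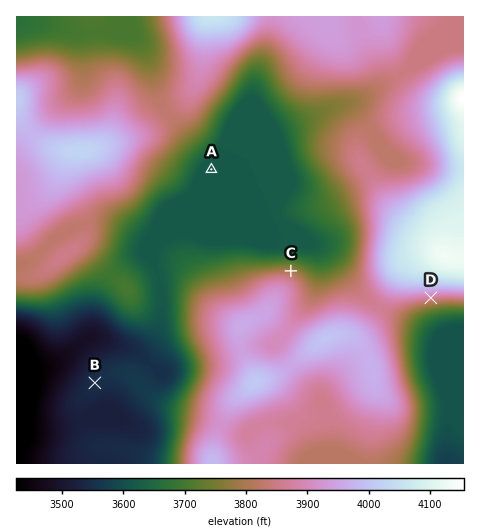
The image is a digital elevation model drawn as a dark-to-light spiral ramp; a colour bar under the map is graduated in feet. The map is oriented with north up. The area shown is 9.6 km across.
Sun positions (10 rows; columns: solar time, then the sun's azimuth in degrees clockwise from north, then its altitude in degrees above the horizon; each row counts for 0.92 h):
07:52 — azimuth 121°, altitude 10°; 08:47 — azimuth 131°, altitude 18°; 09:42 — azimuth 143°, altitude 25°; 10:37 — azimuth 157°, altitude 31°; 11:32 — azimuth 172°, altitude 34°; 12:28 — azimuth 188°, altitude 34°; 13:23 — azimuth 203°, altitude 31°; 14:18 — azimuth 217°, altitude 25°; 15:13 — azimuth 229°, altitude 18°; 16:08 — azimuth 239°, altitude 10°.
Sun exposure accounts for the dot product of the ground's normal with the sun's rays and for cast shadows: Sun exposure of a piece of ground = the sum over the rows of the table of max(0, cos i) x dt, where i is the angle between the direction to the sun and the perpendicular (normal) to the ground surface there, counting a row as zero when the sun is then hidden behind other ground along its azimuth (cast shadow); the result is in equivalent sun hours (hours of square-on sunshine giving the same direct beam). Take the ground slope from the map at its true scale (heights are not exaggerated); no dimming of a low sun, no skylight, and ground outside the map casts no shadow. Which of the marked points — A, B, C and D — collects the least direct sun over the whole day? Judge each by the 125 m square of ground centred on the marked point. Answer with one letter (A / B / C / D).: C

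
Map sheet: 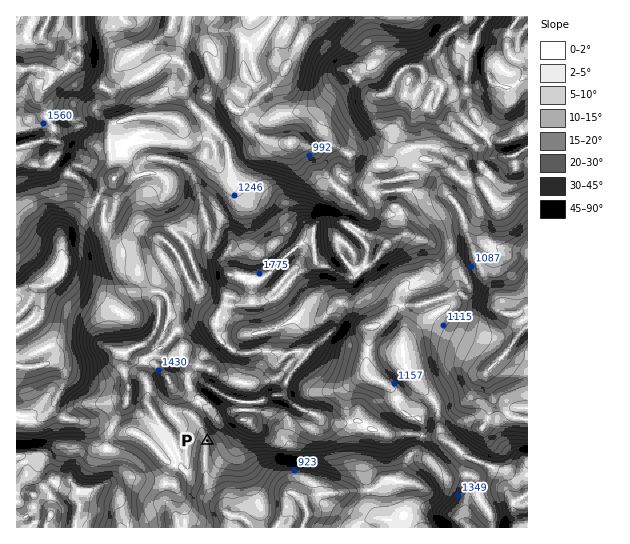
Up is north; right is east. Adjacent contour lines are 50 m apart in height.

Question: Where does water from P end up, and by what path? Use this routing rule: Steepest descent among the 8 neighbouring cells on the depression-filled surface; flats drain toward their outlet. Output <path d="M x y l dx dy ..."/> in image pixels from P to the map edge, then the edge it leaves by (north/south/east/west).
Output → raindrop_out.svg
<path d="M207 441l-1 1 0 8-1 1 0 19 1 1 0 11 1 1 0 4 2 3 13 13 0 3 3 5 2 0 4 4 12 3 10 9"/>
exit: south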